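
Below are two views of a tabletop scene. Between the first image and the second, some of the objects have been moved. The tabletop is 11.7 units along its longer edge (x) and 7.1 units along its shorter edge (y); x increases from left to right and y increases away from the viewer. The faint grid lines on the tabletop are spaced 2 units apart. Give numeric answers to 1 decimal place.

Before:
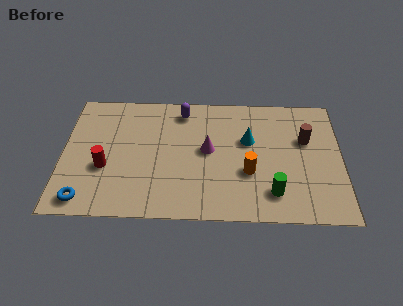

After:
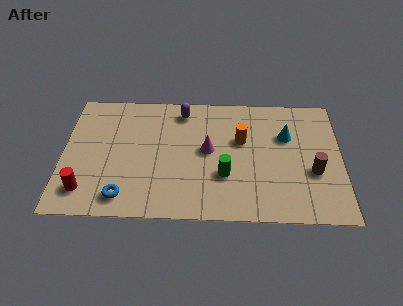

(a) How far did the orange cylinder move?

1.8

The orange cylinder moved from about (7.8, 2.6) to (7.5, 4.4), a distance of √(0.3² + 1.8²) ≈ 1.8.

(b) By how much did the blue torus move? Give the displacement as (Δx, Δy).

(1.6, 0.2)

The blue torus was at about (1.0, 0.9) and moved to about (2.6, 1.1).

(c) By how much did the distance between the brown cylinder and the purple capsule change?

+1.0

Before: roughly 5.4 units apart; after: 6.4. That's 1.0 units further apart.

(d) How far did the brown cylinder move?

1.8

The brown cylinder moved from about (10.2, 4.5) to (10.5, 2.7), a distance of √(0.3² + 1.8²) ≈ 1.8.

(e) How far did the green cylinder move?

2.2

From (8.8, 1.5) to (6.8, 2.4), the green cylinder covered √(2.0² + 0.9²) ≈ 2.2 units.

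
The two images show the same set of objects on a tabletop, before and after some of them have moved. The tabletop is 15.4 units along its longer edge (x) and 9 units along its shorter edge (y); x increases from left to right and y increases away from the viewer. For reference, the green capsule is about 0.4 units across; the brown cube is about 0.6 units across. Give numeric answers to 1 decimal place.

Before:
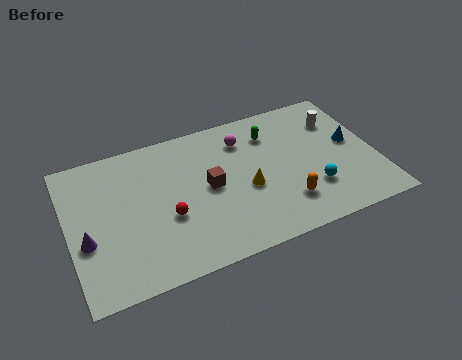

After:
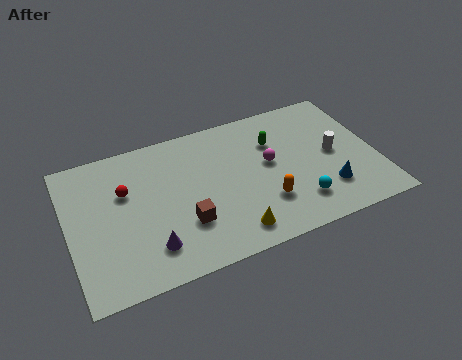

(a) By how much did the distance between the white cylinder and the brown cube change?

+0.8

The distance was about 7.1 in the first image and 7.9 in the second, so they moved 0.8 units further apart.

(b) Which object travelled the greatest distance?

the purple cone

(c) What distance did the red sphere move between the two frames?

3.0

The red sphere was near (4.8, 3.5) before and (2.9, 5.8) after, so it travelled √(1.9² + 2.3²) ≈ 3.0 units.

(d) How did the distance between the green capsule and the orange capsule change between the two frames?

-0.9

They were about 4.7 units apart before and 3.8 after — 0.9 units closer together.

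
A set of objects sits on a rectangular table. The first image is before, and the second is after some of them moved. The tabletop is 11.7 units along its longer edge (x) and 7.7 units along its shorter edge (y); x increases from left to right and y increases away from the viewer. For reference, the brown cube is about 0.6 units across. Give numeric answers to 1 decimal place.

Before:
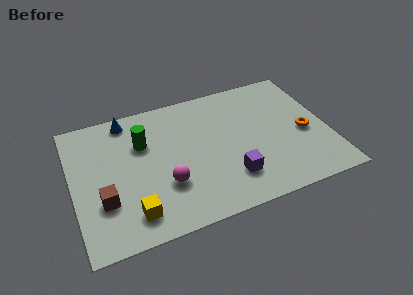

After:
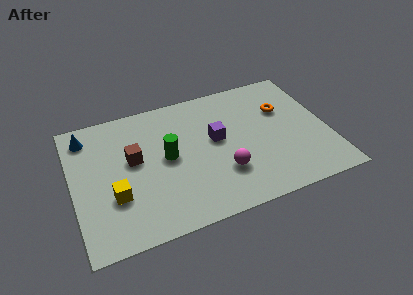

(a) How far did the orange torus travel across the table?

1.9

From (10.6, 3.4) to (9.8, 5.1), the orange torus covered √(0.8² + 1.7²) ≈ 1.9 units.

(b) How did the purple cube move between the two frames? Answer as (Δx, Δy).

(-0.4, 2.4)

The purple cube started near (7.0, 1.9) and ended near (6.6, 4.3).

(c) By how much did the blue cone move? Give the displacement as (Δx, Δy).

(-1.9, -0.4)

From the two frames, the blue cone sits at roughly (2.7, 6.8) before and (0.8, 6.4) after.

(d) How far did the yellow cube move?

1.4

The yellow cube moved from about (2.5, 1.4) to (1.8, 2.6), a distance of √(0.7² + 1.2²) ≈ 1.4.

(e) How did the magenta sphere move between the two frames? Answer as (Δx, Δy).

(2.6, -0.2)

From the two frames, the magenta sphere sits at roughly (4.1, 2.5) before and (6.7, 2.3) after.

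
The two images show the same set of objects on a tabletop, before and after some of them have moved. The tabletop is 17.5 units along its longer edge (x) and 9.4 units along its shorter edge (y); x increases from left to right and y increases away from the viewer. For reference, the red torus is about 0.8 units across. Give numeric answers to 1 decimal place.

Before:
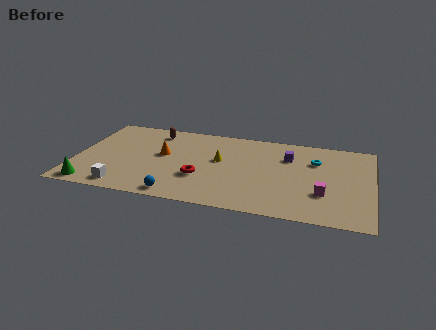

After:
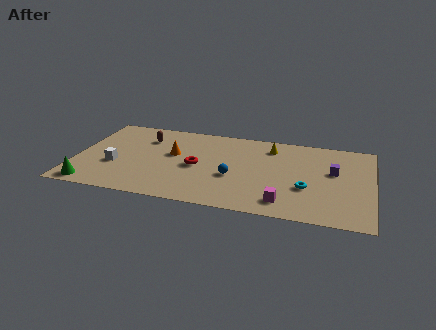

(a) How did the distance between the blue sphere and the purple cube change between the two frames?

-2.3

The distance was about 8.4 in the first image and 6.1 in the second, so they moved 2.3 units closer together.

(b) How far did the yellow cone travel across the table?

3.6

From (8.5, 5.4) to (11.4, 7.6), the yellow cone covered √(2.9² + 2.2²) ≈ 3.6 units.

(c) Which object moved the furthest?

the blue sphere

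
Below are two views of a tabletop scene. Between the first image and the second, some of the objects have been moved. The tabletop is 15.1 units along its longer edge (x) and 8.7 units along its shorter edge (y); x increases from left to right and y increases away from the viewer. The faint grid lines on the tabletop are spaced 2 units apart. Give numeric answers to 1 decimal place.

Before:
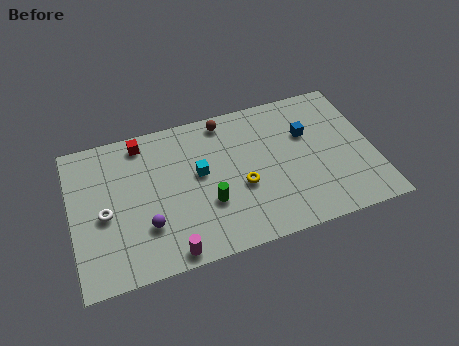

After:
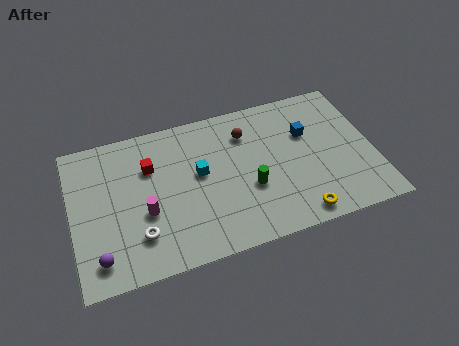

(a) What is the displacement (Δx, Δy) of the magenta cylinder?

(-1.0, 2.6)

From the two frames, the magenta cylinder sits at roughly (4.6, 0.8) before and (3.6, 3.4) after.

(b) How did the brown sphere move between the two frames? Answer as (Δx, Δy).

(1.0, -1.1)

The brown sphere started near (7.9, 7.7) and ended near (8.9, 6.6).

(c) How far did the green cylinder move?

2.1

From (6.7, 3.0) to (8.8, 3.3), the green cylinder covered √(2.1² + 0.3²) ≈ 2.1 units.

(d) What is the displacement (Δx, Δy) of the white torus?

(1.6, -1.7)

The white torus started near (1.6, 3.9) and ended near (3.2, 2.2).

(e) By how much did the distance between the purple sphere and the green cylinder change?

+4.7

Before: roughly 3.1 units apart; after: 7.8. That's 4.7 units further apart.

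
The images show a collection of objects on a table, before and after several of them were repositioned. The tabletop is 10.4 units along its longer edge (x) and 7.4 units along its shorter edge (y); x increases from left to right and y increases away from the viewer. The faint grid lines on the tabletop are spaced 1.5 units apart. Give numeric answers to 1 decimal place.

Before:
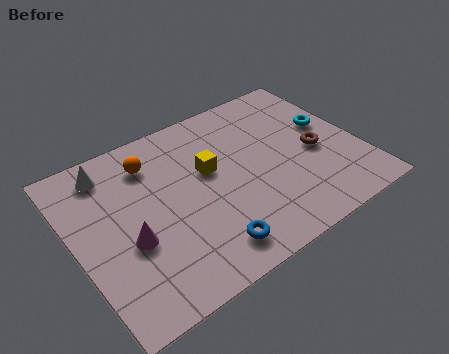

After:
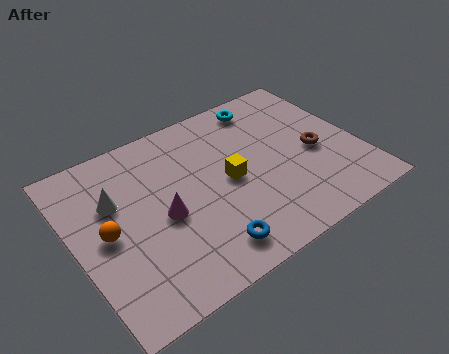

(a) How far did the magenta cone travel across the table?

1.4

The magenta cone was near (1.8, 2.9) before and (3.1, 3.3) after, so it travelled √(1.3² + 0.4²) ≈ 1.4 units.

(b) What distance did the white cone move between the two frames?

1.4

The white cone moved from about (1.6, 6.2) to (1.6, 4.8), a distance of √(0.0² + 1.4²) ≈ 1.4.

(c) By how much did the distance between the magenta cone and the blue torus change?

-0.6

Before: roughly 3.0 units apart; after: 2.4. That's 0.6 units closer together.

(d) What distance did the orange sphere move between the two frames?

3.0

The orange sphere was near (3.1, 5.8) before and (1.1, 3.6) after, so it travelled √(2.0² + 2.2²) ≈ 3.0 units.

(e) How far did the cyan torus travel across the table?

2.9

The cyan torus was near (9.5, 4.3) before and (7.5, 6.4) after, so it travelled √(2.0² + 2.1²) ≈ 2.9 units.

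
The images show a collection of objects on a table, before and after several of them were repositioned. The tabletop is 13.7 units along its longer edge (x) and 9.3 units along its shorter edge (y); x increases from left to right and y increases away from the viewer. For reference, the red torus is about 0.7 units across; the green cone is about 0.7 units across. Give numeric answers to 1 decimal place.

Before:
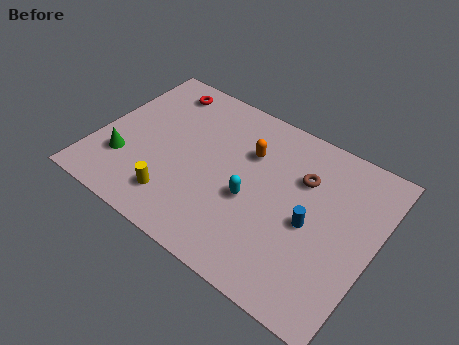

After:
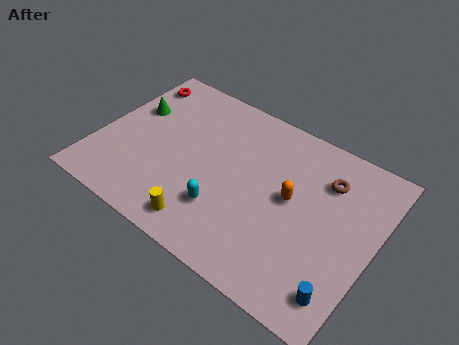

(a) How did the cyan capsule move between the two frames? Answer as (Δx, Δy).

(-1.1, -1.3)

The cyan capsule was at about (7.8, 3.9) and moved to about (6.7, 2.6).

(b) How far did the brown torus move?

1.2

The brown torus was near (9.9, 6.4) before and (11.0, 6.9) after, so it travelled √(1.1² + 0.5²) ≈ 1.2 units.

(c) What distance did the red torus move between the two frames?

1.4

The red torus moved from about (2.4, 7.9) to (1.0, 7.7), a distance of √(1.4² + 0.2²) ≈ 1.4.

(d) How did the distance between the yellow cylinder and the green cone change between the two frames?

+3.7

Before: roughly 2.9 units apart; after: 6.6. That's 3.7 units further apart.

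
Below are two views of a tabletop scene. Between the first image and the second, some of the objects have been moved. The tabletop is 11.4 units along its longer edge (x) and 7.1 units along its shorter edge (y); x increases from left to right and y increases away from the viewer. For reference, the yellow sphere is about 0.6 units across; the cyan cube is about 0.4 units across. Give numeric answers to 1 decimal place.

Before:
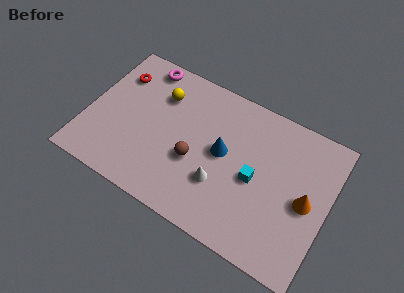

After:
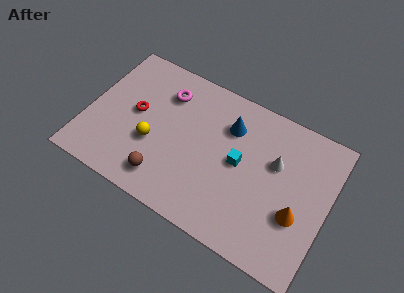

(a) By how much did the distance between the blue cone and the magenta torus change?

-1.8

The distance was about 4.9 in the first image and 3.1 in the second, so they moved 1.8 units closer together.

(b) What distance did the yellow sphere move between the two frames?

2.5

From (3.2, 5.2) to (3.2, 2.7), the yellow sphere covered √(0.0² + 2.5²) ≈ 2.5 units.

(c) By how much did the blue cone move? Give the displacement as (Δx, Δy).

(0.1, 1.4)

From the two frames, the blue cone sits at roughly (6.4, 3.8) before and (6.5, 5.2) after.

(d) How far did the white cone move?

3.2

The white cone moved from about (6.5, 2.3) to (8.8, 4.5), a distance of √(2.3² + 2.2²) ≈ 3.2.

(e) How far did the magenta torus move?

1.5

From (2.2, 6.3) to (3.4, 5.4), the magenta torus covered √(1.2² + 0.9²) ≈ 1.5 units.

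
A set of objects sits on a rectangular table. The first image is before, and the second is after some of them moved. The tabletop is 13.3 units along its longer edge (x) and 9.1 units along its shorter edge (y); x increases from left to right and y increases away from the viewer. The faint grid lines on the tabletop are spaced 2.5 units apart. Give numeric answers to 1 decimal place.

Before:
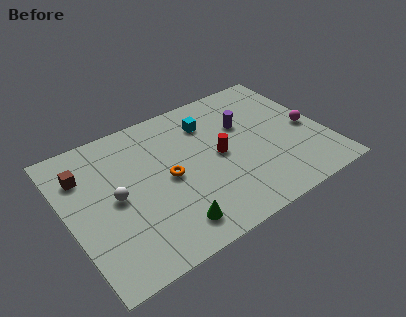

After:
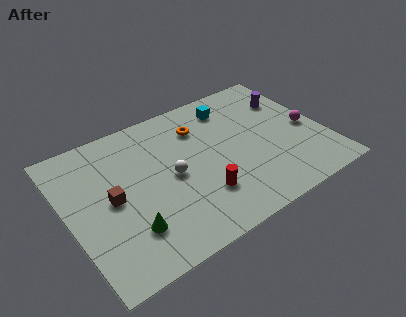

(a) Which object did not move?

the magenta sphere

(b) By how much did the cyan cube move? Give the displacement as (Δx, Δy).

(1.3, 0.5)

The cyan cube was at about (7.7, 6.9) and moved to about (9.0, 7.4).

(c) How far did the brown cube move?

2.5

From (1.1, 6.7) to (2.2, 4.5), the brown cube covered √(1.1² + 2.2²) ≈ 2.5 units.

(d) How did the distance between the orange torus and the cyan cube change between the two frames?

-1.7

The distance was about 3.6 in the first image and 1.9 in the second, so they moved 1.7 units closer together.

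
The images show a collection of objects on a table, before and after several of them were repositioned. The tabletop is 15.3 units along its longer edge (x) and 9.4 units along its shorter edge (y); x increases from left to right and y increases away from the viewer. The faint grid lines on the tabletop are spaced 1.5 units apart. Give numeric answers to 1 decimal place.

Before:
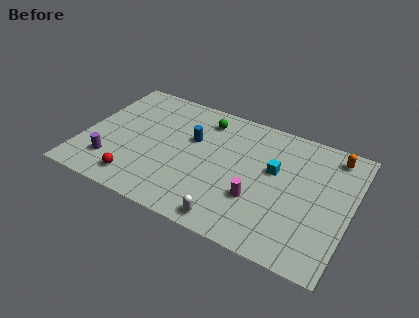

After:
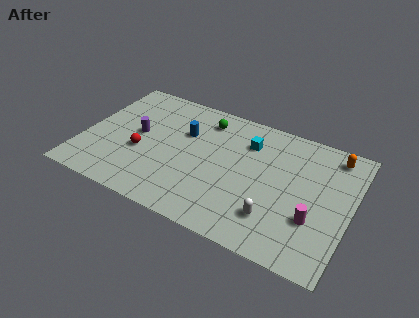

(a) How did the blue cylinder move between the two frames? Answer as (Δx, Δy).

(-0.5, 0.3)

The blue cylinder was at about (6.1, 5.9) and moved to about (5.6, 6.2).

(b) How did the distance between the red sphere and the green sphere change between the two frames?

-1.8

They were about 6.9 units apart before and 5.1 after — 1.8 units closer together.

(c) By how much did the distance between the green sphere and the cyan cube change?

-2.1

Before: roughly 4.8 units apart; after: 2.7. That's 2.1 units closer together.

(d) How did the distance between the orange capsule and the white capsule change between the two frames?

-2.3

Before: roughly 8.7 units apart; after: 6.4. That's 2.3 units closer together.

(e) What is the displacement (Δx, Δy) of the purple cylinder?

(1.1, 2.8)

The purple cylinder started near (1.9, 2.2) and ended near (3.0, 5.0).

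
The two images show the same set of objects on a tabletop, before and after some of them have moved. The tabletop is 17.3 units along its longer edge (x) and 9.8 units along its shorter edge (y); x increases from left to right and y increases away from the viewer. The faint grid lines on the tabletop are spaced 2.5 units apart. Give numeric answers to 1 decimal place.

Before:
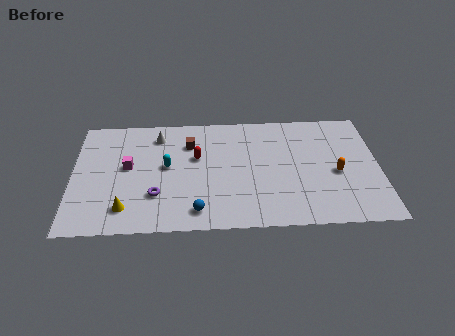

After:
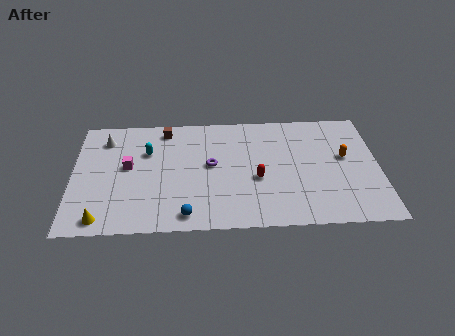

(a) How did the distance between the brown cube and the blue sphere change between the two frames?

+1.7

Before: roughly 5.7 units apart; after: 7.4. That's 1.7 units further apart.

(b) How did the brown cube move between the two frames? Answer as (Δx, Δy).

(-1.4, 1.3)

The brown cube started near (6.6, 7.2) and ended near (5.2, 8.5).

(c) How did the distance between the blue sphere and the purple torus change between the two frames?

+1.6

The distance was about 2.7 in the first image and 4.3 in the second, so they moved 1.6 units further apart.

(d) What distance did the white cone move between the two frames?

3.0

The white cone moved from about (4.8, 8.0) to (1.8, 7.8), a distance of √(3.0² + 0.2²) ≈ 3.0.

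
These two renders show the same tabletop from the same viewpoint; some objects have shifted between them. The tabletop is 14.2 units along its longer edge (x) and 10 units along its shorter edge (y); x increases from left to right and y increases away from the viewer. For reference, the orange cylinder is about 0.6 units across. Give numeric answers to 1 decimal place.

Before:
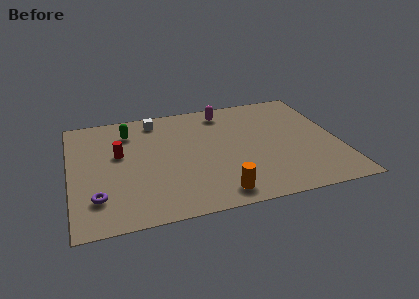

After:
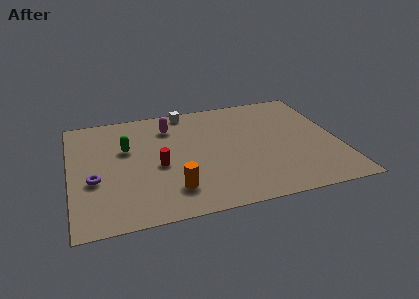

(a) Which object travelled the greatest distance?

the magenta capsule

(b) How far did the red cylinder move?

2.5

From (2.6, 5.9) to (4.6, 4.4), the red cylinder covered √(2.0² + 1.5²) ≈ 2.5 units.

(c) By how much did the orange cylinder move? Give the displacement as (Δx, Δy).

(-2.3, 0.9)

The orange cylinder started near (7.5, 1.3) and ended near (5.2, 2.2).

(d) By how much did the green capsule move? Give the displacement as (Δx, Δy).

(-0.2, -1.5)

The green capsule was at about (3.2, 7.8) and moved to about (3.0, 6.3).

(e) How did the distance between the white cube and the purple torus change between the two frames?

+0.3

The distance was about 7.1 in the first image and 7.4 in the second, so they moved 0.3 units further apart.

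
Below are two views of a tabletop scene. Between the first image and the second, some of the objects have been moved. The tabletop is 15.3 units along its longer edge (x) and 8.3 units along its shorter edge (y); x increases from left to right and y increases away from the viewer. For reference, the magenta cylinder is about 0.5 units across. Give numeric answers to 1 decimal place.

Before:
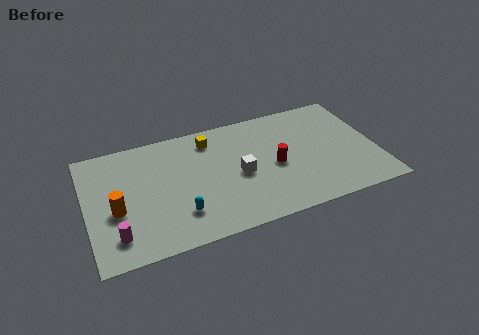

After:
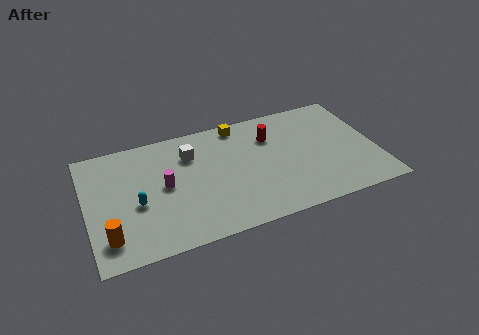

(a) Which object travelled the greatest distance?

the magenta cylinder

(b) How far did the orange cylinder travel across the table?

1.8

From (1.5, 3.4) to (1.0, 1.7), the orange cylinder covered √(0.5² + 1.7²) ≈ 1.8 units.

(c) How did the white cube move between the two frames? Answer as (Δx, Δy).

(-2.4, 2.3)

The white cube started near (8.0, 3.8) and ended near (5.6, 6.1).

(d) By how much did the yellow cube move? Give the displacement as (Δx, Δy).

(1.6, 0.6)

The yellow cube was at about (6.7, 6.8) and moved to about (8.3, 7.4).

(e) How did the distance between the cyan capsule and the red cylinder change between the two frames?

+2.2

Before: roughly 5.5 units apart; after: 7.7. That's 2.2 units further apart.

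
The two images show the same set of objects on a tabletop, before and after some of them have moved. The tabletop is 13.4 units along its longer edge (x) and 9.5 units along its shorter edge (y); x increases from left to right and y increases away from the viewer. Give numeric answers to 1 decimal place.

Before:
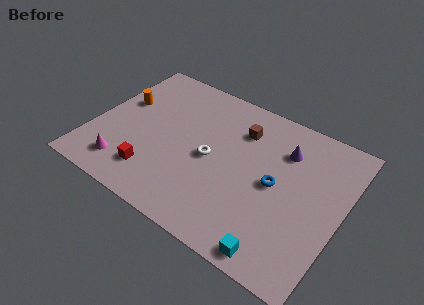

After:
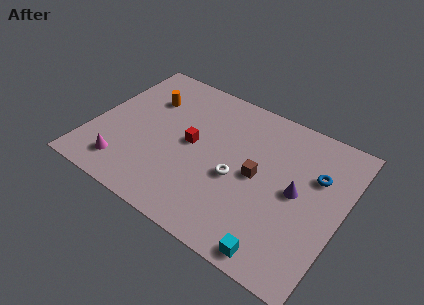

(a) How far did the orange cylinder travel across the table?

1.6

The orange cylinder was near (1.2, 5.8) before and (2.5, 6.7) after, so it travelled √(1.3² + 0.9²) ≈ 1.6 units.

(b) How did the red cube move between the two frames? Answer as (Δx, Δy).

(1.6, 2.9)

The red cube was at about (3.7, 2.0) and moved to about (5.3, 4.9).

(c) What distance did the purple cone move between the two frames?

2.4

From (10.0, 7.0) to (11.0, 4.8), the purple cone covered √(1.0² + 2.2²) ≈ 2.4 units.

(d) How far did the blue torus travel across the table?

2.5

The blue torus moved from about (9.9, 4.7) to (11.8, 6.3), a distance of √(1.9² + 1.6²) ≈ 2.5.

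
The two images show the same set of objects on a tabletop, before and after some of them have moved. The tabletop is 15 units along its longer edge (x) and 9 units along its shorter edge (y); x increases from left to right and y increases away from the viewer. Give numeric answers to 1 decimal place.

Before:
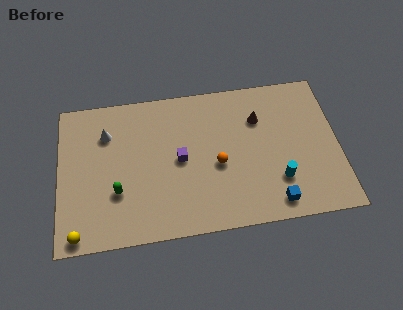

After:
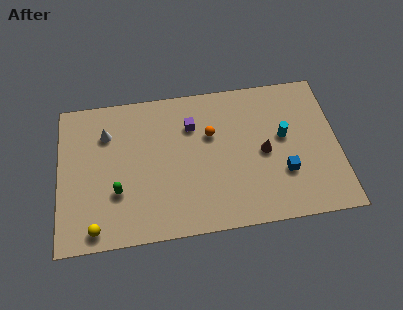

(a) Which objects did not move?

the green capsule and the white cone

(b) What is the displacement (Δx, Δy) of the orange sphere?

(-0.3, 1.9)

From the two frames, the orange sphere sits at roughly (8.5, 3.9) before and (8.2, 5.8) after.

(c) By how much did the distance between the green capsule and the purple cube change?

+1.7

Before: roughly 3.7 units apart; after: 5.4. That's 1.7 units further apart.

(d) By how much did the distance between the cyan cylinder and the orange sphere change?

+0.5

The distance was about 3.5 in the first image and 4.0 in the second, so they moved 0.5 units further apart.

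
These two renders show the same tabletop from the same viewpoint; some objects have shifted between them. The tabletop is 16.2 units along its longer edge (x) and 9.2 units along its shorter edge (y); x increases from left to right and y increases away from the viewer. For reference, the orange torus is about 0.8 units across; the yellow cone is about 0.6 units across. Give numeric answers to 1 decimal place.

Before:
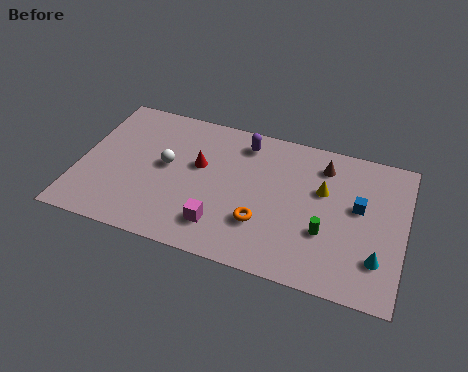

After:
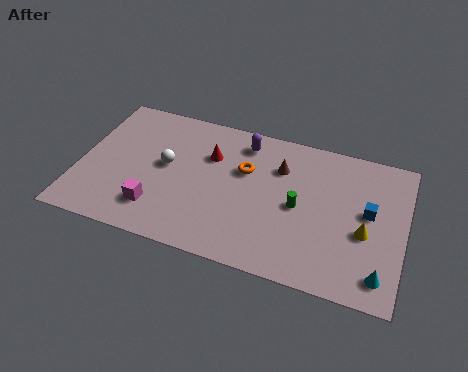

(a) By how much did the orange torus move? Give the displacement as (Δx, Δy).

(-1.1, 3.1)

From the two frames, the orange torus sits at roughly (9.3, 2.8) before and (8.2, 5.9) after.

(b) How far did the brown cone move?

2.2

The brown cone moved from about (12.0, 7.4) to (9.9, 6.6), a distance of √(2.1² + 0.8²) ≈ 2.2.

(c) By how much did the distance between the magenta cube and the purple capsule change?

+1.1

Before: roughly 5.7 units apart; after: 6.8. That's 1.1 units further apart.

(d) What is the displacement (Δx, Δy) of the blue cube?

(0.5, -0.2)

The blue cube was at about (13.9, 5.3) and moved to about (14.4, 5.1).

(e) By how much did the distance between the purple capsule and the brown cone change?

-1.8

They were about 4.0 units apart before and 2.2 after — 1.8 units closer together.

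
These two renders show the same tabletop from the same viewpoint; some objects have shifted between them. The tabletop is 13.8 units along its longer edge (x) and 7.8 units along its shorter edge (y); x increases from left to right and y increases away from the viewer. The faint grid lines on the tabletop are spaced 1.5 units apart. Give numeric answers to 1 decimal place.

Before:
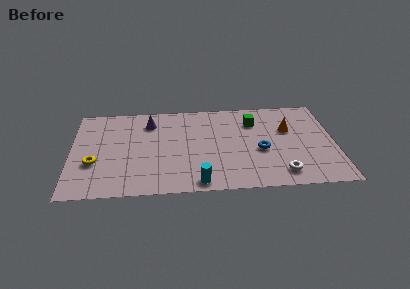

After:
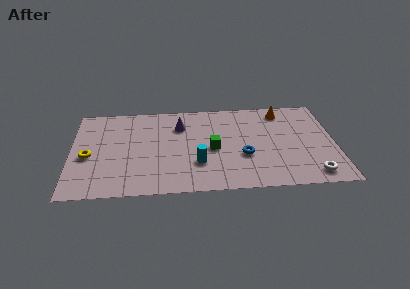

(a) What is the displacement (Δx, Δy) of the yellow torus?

(-0.3, 0.6)

The yellow torus was at about (1.2, 2.8) and moved to about (0.9, 3.4).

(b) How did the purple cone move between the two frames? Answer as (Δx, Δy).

(1.6, -0.4)

The purple cone started near (4.1, 6.1) and ended near (5.7, 5.7).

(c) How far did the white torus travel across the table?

1.6

From (10.9, 1.3) to (12.5, 1.1), the white torus covered √(1.6² + 0.2²) ≈ 1.6 units.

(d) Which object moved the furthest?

the green cube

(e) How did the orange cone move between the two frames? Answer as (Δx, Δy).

(-0.3, 1.6)

From the two frames, the orange cone sits at roughly (11.4, 5.0) before and (11.1, 6.6) after.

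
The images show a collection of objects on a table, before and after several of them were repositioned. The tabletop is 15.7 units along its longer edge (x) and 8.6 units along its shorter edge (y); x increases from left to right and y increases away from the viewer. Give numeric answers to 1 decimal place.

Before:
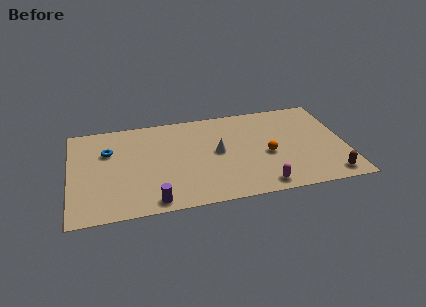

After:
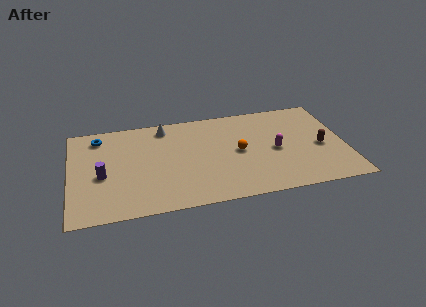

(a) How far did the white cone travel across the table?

4.1

From (8.4, 4.5) to (5.5, 7.4), the white cone covered √(2.9² + 2.9²) ≈ 4.1 units.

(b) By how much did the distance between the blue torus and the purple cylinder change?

-2.0

Before: roughly 5.5 units apart; after: 3.5. That's 2.0 units closer together.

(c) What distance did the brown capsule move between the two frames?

2.7

The brown capsule was near (14.6, 1.1) before and (14.3, 3.8) after, so it travelled √(0.3² + 2.7²) ≈ 2.7 units.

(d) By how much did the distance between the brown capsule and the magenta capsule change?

-1.3

The distance was about 3.9 in the first image and 2.6 in the second, so they moved 1.3 units closer together.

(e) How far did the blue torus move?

1.5

The blue torus was near (2.2, 5.8) before and (1.7, 7.2) after, so it travelled √(0.5² + 1.4²) ≈ 1.5 units.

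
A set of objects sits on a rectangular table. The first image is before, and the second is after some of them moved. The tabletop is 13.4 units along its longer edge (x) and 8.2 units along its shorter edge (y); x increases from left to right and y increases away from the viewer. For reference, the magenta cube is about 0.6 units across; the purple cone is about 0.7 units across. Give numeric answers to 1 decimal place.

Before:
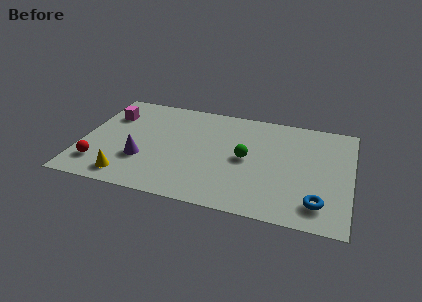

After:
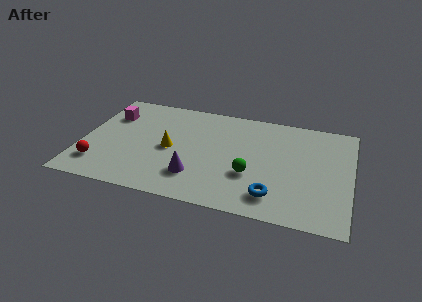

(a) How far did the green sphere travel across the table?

1.2

The green sphere moved from about (8.2, 4.1) to (8.5, 2.9), a distance of √(0.3² + 1.2²) ≈ 1.2.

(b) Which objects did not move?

the magenta cube and the red sphere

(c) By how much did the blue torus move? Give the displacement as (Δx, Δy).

(-2.2, 0.0)

From the two frames, the blue torus sits at roughly (11.9, 1.6) before and (9.7, 1.6) after.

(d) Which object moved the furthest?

the yellow cone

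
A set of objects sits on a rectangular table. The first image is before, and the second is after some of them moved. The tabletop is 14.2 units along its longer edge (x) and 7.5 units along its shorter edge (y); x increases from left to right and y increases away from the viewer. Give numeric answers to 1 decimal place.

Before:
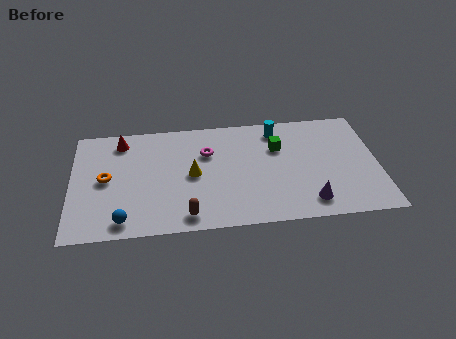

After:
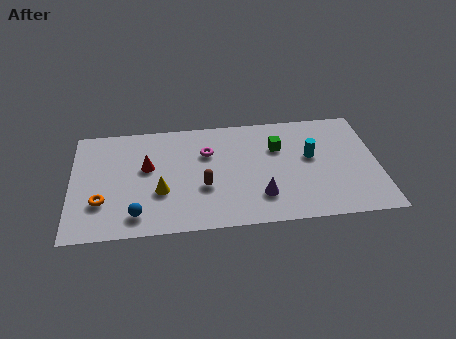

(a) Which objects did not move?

the green cube and the magenta torus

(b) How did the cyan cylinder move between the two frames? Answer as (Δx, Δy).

(1.5, -2.0)

From the two frames, the cyan cylinder sits at roughly (9.6, 6.3) before and (11.1, 4.3) after.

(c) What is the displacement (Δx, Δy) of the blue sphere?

(0.6, 0.3)

The blue sphere was at about (2.4, 1.0) and moved to about (3.0, 1.3).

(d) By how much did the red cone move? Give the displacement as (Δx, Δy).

(1.2, -1.9)

The red cone started near (2.3, 6.3) and ended near (3.5, 4.4).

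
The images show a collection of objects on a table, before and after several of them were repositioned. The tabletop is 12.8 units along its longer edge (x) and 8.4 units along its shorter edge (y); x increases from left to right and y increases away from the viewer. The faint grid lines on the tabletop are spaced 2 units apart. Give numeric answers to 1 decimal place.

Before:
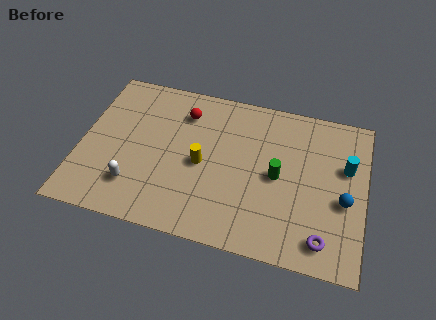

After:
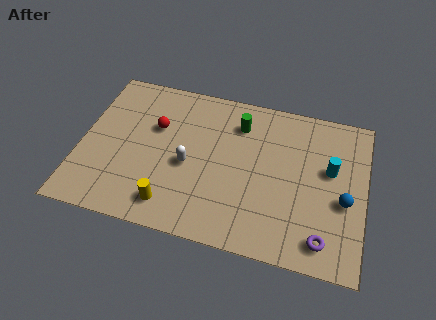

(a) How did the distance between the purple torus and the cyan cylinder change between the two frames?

-0.4

They were about 4.1 units apart before and 3.7 after — 0.4 units closer together.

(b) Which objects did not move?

the purple torus and the blue sphere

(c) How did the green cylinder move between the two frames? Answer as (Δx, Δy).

(-1.9, 2.4)

The green cylinder was at about (8.9, 4.1) and moved to about (7.0, 6.5).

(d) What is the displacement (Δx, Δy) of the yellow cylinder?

(-1.2, -2.5)

The yellow cylinder started near (5.5, 3.9) and ended near (4.3, 1.4).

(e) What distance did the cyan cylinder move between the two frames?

0.8

The cyan cylinder moved from about (11.9, 5.3) to (11.2, 5.0), a distance of √(0.7² + 0.3²) ≈ 0.8.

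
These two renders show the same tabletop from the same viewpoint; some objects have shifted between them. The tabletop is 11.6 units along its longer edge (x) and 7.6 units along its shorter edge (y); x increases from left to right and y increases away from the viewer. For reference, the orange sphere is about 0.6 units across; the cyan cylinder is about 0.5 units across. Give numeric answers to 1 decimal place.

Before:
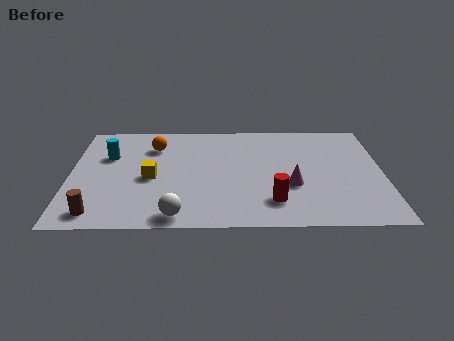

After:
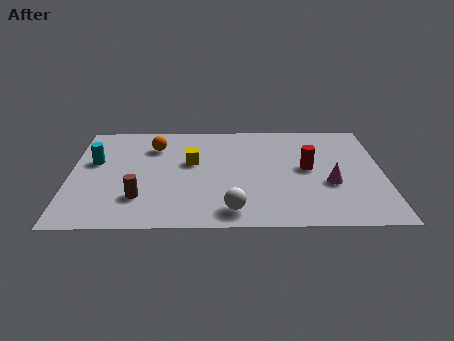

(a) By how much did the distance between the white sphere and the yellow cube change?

+0.9

The distance was about 2.8 in the first image and 3.7 in the second, so they moved 0.9 units further apart.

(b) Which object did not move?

the orange sphere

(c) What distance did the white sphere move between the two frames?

2.0

From (4.0, 0.8) to (6.0, 1.1), the white sphere covered √(2.0² + 0.3²) ≈ 2.0 units.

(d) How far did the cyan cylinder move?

0.6

The cyan cylinder moved from about (1.4, 5.0) to (0.9, 4.6), a distance of √(0.5² + 0.4²) ≈ 0.6.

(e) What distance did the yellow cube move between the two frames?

1.9

The yellow cube moved from about (3.0, 3.4) to (4.5, 4.5), a distance of √(1.5² + 1.1²) ≈ 1.9.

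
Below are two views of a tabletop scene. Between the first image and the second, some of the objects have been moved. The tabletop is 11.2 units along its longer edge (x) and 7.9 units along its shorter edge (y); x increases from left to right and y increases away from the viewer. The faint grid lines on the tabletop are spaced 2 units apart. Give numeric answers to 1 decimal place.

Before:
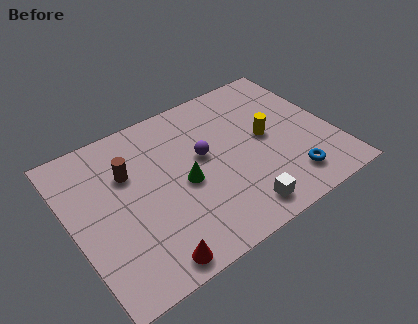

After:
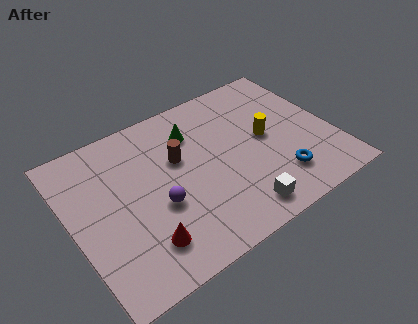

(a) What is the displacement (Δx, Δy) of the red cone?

(-0.1, 0.9)

The red cone was at about (2.7, 0.8) and moved to about (2.6, 1.7).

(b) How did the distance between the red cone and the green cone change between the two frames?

+1.7

The distance was about 3.4 in the first image and 5.1 in the second, so they moved 1.7 units further apart.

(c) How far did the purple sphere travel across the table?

2.6

The purple sphere was near (5.7, 4.5) before and (3.5, 3.1) after, so it travelled √(2.2² + 1.4²) ≈ 2.6 units.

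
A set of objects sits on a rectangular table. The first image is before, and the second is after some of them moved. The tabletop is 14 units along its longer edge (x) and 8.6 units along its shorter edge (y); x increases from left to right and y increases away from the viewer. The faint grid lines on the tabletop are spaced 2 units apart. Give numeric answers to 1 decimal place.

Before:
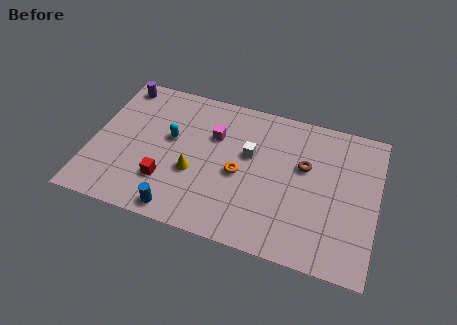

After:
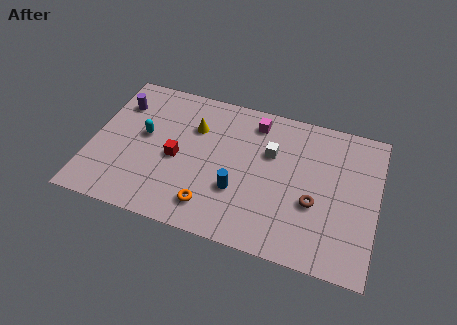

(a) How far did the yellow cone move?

2.7

The yellow cone was near (5.1, 3.3) before and (4.9, 6.0) after, so it travelled √(0.2² + 2.7²) ≈ 2.7 units.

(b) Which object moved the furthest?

the blue cylinder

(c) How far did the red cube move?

1.6

The red cube moved from about (3.8, 2.4) to (4.2, 3.9), a distance of √(0.4² + 1.5²) ≈ 1.6.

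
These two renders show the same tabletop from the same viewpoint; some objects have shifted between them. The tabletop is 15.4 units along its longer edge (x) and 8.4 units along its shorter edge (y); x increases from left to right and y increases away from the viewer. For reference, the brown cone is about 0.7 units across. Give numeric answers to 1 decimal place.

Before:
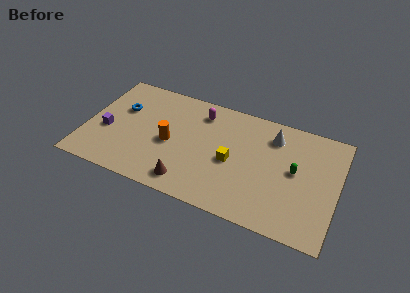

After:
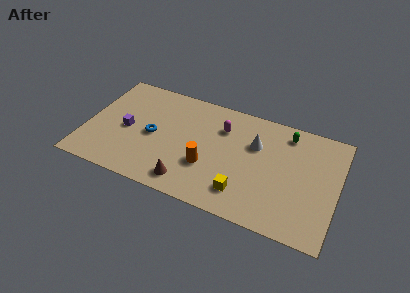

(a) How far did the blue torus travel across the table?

2.5

From (2.0, 5.4) to (4.1, 4.0), the blue torus covered √(2.1² + 1.4²) ≈ 2.5 units.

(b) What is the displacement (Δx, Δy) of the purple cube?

(1.2, 0.5)

From the two frames, the purple cube sits at roughly (1.3, 3.4) before and (2.5, 3.9) after.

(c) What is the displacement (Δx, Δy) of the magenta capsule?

(1.4, -0.7)

The magenta capsule started near (6.8, 6.8) and ended near (8.2, 6.1).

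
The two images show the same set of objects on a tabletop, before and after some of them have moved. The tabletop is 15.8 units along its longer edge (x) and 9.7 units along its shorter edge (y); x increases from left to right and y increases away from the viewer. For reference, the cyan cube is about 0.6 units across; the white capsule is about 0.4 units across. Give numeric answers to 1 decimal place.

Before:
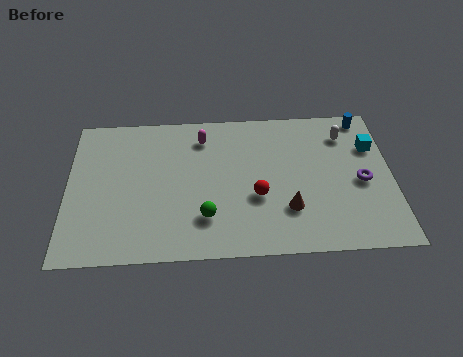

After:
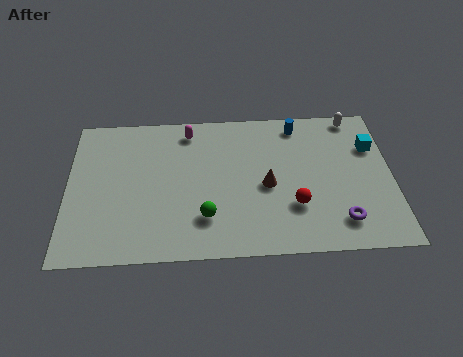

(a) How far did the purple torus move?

2.7

From (14.3, 4.4) to (13.2, 1.9), the purple torus covered √(1.1² + 2.5²) ≈ 2.7 units.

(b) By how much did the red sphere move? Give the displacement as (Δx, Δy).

(1.8, -0.7)

From the two frames, the red sphere sits at roughly (9.2, 3.7) before and (11.0, 3.0) after.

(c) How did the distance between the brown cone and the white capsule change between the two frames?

+0.6

They were about 5.6 units apart before and 6.2 after — 0.6 units further apart.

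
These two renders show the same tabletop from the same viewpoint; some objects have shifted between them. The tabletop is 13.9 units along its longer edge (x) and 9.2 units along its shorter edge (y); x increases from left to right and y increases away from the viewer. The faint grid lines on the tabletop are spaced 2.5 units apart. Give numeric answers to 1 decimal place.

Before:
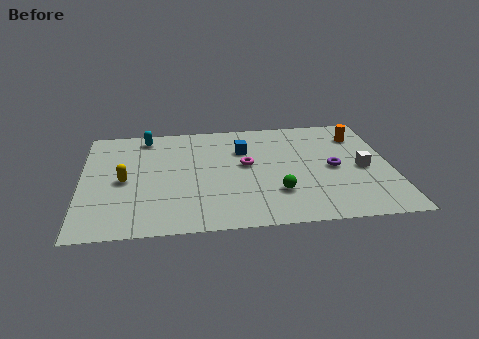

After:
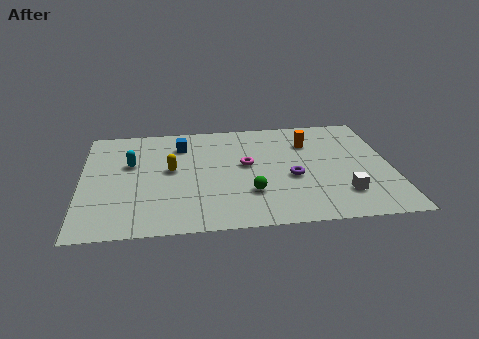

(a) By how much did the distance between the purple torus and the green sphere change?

-1.0

Before: roughly 3.2 units apart; after: 2.2. That's 1.0 units closer together.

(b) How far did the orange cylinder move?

2.3

From (12.6, 7.1) to (10.3, 6.7), the orange cylinder covered √(2.3² + 0.4²) ≈ 2.3 units.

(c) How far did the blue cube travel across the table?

2.9

The blue cube was near (7.3, 6.4) before and (4.5, 7.1) after, so it travelled √(2.8² + 0.7²) ≈ 2.9 units.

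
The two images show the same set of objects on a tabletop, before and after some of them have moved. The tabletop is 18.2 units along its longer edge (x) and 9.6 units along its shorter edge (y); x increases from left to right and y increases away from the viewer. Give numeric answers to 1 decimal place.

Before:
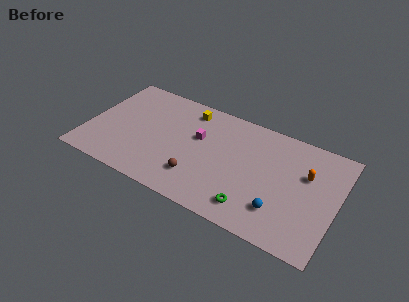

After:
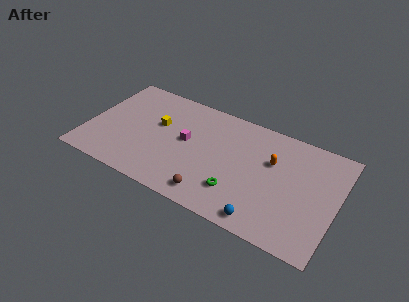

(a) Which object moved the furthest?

the yellow cube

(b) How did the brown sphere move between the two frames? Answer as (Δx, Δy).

(1.2, -1.0)

From the two frames, the brown sphere sits at roughly (8.4, 2.4) before and (9.6, 1.4) after.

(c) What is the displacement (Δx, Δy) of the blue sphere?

(-1.0, -1.3)

From the two frames, the blue sphere sits at roughly (14.4, 2.4) before and (13.4, 1.1) after.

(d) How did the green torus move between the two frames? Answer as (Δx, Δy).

(-1.2, 0.8)

From the two frames, the green torus sits at roughly (12.5, 1.7) before and (11.3, 2.5) after.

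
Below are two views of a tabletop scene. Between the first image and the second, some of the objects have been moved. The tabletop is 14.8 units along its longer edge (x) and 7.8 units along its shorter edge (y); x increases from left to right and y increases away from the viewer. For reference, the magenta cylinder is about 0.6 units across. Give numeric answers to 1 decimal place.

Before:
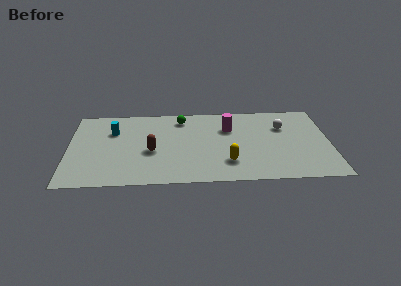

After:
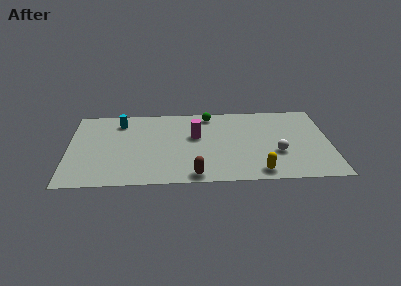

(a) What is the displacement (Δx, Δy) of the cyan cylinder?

(0.4, 0.9)

The cyan cylinder started near (2.5, 5.4) and ended near (2.9, 6.3).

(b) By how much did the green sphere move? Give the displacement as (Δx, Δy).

(1.6, 0.3)

From the two frames, the green sphere sits at roughly (6.4, 6.5) before and (8.0, 6.8) after.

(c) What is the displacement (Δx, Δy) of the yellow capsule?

(1.7, -1.0)

The yellow capsule was at about (9.0, 2.0) and moved to about (10.7, 1.0).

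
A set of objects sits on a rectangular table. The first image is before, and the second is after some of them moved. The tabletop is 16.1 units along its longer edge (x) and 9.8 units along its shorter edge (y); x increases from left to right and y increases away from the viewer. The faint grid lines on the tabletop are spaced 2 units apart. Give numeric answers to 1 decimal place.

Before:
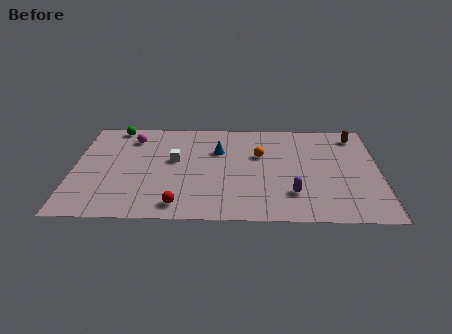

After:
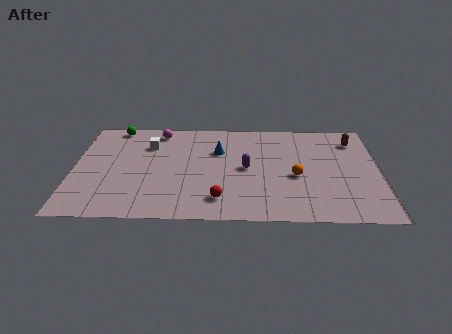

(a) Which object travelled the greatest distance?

the purple capsule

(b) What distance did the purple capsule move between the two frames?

3.4

The purple capsule was near (11.5, 2.5) before and (9.1, 4.9) after, so it travelled √(2.4² + 2.4²) ≈ 3.4 units.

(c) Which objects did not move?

the green sphere and the blue cone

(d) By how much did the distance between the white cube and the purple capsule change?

-1.3

Before: roughly 6.9 units apart; after: 5.6. That's 1.3 units closer together.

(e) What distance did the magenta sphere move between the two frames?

1.6

The magenta sphere moved from about (3.0, 7.8) to (4.4, 8.5), a distance of √(1.4² + 0.7²) ≈ 1.6.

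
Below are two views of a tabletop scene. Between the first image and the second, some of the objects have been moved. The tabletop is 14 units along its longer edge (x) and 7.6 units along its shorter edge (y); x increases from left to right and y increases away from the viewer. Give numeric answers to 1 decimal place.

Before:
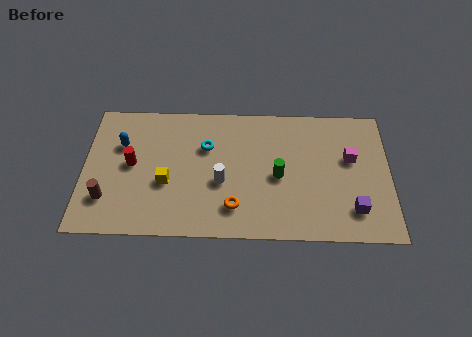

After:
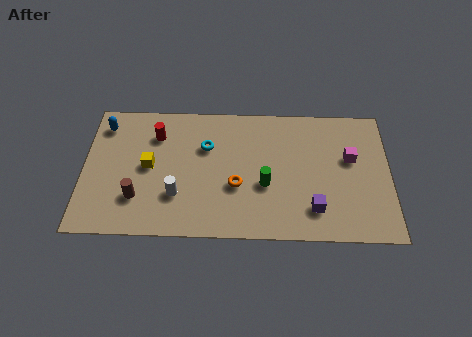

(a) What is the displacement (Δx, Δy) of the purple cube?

(-1.8, 0.0)

The purple cube was at about (12.3, 1.7) and moved to about (10.5, 1.7).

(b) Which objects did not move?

the magenta cube and the cyan torus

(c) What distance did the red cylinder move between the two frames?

2.0

From (2.2, 4.0) to (3.3, 5.7), the red cylinder covered √(1.1² + 1.7²) ≈ 2.0 units.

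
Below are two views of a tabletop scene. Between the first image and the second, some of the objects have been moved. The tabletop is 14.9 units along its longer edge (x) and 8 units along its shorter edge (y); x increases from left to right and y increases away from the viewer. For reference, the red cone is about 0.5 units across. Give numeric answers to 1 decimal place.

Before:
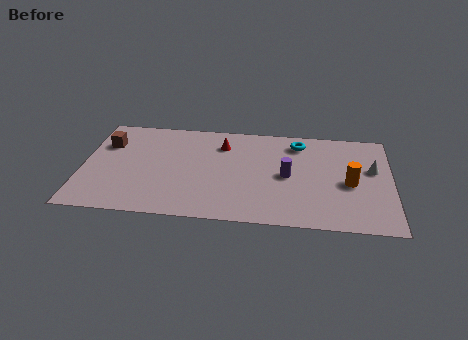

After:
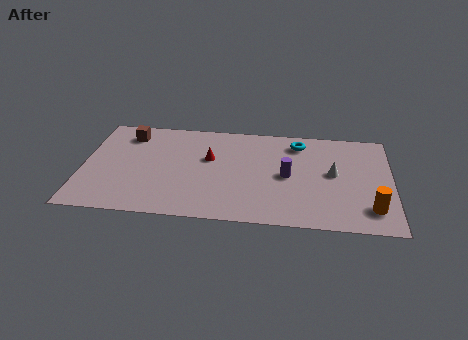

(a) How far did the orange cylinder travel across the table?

2.1

The orange cylinder moved from about (12.9, 3.6) to (13.9, 1.7), a distance of √(1.0² + 1.9²) ≈ 2.1.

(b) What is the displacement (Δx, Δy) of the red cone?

(-0.6, -1.2)

From the two frames, the red cone sits at roughly (6.7, 6.1) before and (6.1, 4.9) after.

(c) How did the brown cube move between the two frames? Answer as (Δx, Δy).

(1.0, 0.9)

From the two frames, the brown cube sits at roughly (1.1, 5.6) before and (2.1, 6.5) after.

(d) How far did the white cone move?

2.0

From (14.0, 4.8) to (12.1, 4.3), the white cone covered √(1.9² + 0.5²) ≈ 2.0 units.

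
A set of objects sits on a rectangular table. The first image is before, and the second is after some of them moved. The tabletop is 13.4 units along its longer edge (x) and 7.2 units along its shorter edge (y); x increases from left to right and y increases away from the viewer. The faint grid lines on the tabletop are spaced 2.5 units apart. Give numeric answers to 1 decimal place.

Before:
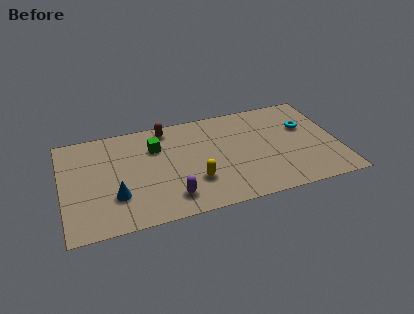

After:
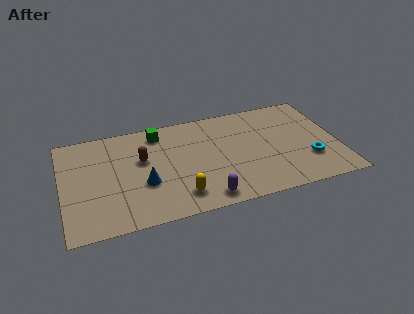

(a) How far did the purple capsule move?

1.7

The purple capsule moved from about (5.1, 1.4) to (6.7, 0.9), a distance of √(1.6² + 0.5²) ≈ 1.7.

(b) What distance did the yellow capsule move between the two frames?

1.1

From (6.3, 2.2) to (5.5, 1.4), the yellow capsule covered √(0.8² + 0.8²) ≈ 1.1 units.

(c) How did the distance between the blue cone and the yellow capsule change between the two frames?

-1.7

They were about 3.8 units apart before and 2.1 after — 1.7 units closer together.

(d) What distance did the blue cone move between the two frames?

1.5

The blue cone moved from about (2.5, 2.2) to (3.9, 2.7), a distance of √(1.4² + 0.5²) ≈ 1.5.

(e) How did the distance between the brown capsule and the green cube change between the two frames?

+0.6

Before: roughly 1.3 units apart; after: 1.9. That's 0.6 units further apart.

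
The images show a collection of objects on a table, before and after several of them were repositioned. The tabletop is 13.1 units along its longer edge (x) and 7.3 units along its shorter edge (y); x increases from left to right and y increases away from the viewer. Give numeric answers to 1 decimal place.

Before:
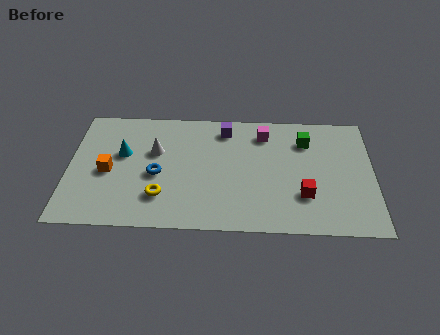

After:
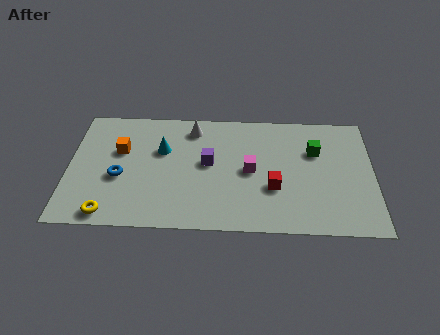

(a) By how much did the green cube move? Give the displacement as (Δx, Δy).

(0.4, -0.6)

From the two frames, the green cube sits at roughly (10.2, 5.5) before and (10.6, 4.9) after.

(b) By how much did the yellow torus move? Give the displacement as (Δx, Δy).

(-2.2, -1.1)

From the two frames, the yellow torus sits at roughly (4.0, 1.9) before and (1.8, 0.8) after.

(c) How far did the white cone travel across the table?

2.2

The white cone was near (3.7, 4.6) before and (5.3, 6.1) after, so it travelled √(1.6² + 1.5²) ≈ 2.2 units.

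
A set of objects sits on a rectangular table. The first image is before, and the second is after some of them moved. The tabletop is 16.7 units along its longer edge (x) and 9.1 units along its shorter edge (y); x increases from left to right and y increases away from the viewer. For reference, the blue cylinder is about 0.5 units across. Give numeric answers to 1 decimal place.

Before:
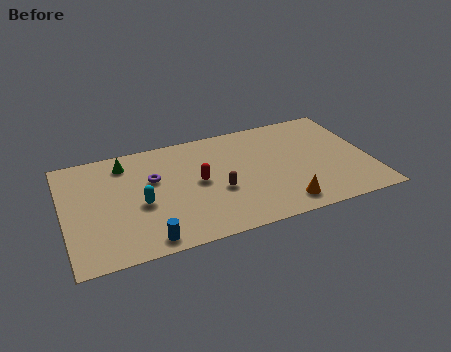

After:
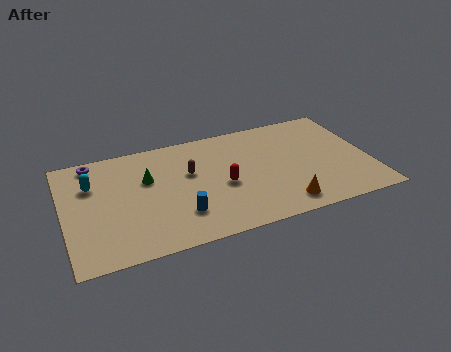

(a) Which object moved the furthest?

the purple torus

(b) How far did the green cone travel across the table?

2.0

The green cone moved from about (3.5, 7.5) to (4.6, 5.8), a distance of √(1.1² + 1.7²) ≈ 2.0.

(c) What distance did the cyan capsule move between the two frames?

3.5

From (4.1, 3.9) to (1.6, 6.3), the cyan capsule covered √(2.5² + 2.4²) ≈ 3.5 units.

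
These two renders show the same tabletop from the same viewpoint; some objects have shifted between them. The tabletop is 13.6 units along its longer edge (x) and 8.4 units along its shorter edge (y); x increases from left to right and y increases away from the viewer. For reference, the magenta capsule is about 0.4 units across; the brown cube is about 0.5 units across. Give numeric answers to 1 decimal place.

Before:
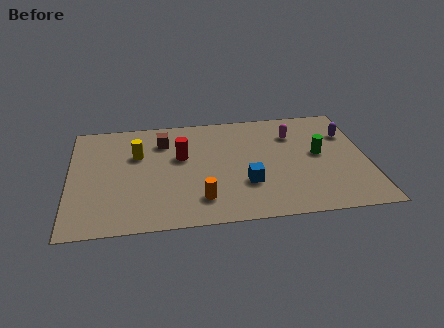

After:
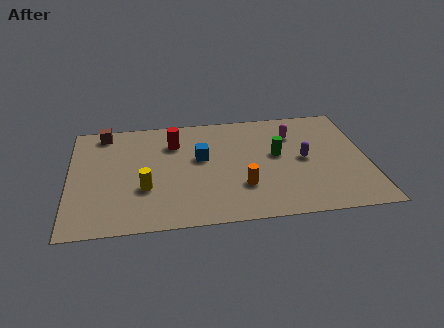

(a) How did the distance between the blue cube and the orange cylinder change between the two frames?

+0.7

They were about 2.3 units apart before and 3.0 after — 0.7 units further apart.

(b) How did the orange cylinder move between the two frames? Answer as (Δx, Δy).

(1.9, 0.7)

The orange cylinder started near (5.9, 1.8) and ended near (7.8, 2.5).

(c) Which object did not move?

the magenta capsule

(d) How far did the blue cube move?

3.0

From (8.0, 2.7) to (6.0, 4.9), the blue cube covered √(2.0² + 2.2²) ≈ 3.0 units.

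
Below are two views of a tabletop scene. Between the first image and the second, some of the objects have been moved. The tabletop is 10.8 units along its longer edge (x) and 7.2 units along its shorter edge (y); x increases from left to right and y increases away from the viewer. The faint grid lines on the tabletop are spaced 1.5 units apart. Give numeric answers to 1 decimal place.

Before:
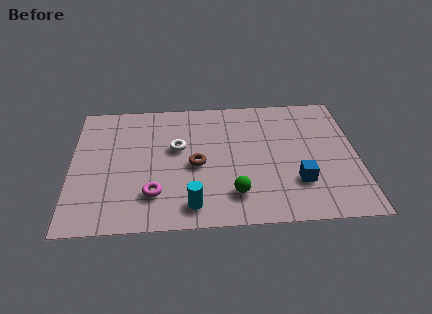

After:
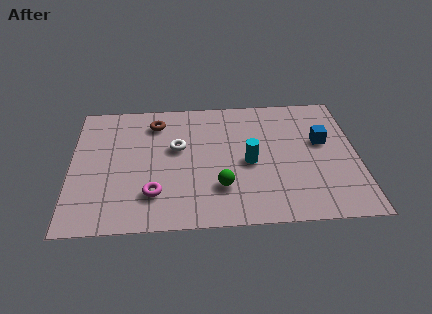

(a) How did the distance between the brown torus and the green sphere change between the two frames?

+2.3

Before: roughly 2.2 units apart; after: 4.5. That's 2.3 units further apart.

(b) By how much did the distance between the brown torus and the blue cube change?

+2.5

The distance was about 4.0 in the first image and 6.5 in the second, so they moved 2.5 units further apart.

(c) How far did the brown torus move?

2.9

The brown torus was near (4.7, 3.3) before and (3.2, 5.8) after, so it travelled √(1.5² + 2.5²) ≈ 2.9 units.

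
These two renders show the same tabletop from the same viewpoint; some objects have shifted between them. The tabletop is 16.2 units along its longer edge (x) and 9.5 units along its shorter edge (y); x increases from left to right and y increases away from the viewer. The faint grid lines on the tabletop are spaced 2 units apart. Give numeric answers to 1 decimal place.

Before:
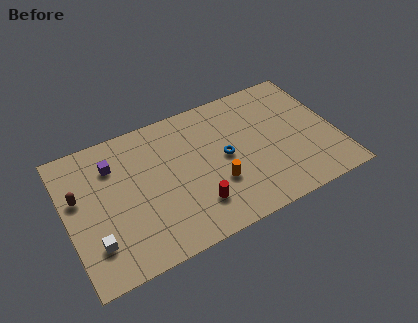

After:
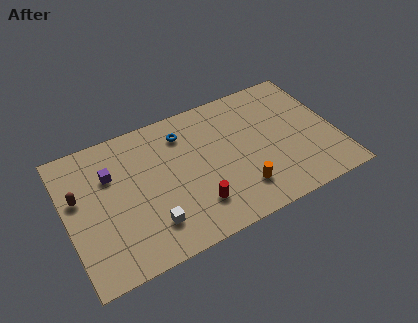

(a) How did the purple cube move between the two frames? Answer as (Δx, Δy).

(-0.2, -0.6)

The purple cube was at about (3.0, 7.1) and moved to about (2.8, 6.5).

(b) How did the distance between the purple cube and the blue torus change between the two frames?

-2.3

The distance was about 6.9 in the first image and 4.6 in the second, so they moved 2.3 units closer together.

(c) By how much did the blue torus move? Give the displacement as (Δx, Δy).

(-2.2, 2.7)

From the two frames, the blue torus sits at roughly (9.5, 4.8) before and (7.3, 7.5) after.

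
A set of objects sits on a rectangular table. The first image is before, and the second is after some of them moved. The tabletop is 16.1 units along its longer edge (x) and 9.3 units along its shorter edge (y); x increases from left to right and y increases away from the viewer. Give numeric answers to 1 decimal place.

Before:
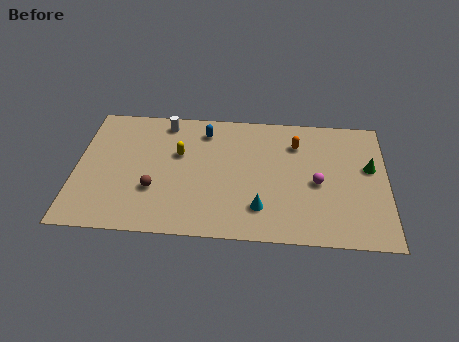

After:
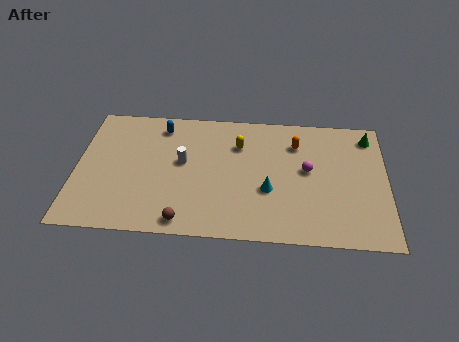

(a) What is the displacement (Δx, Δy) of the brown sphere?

(1.6, -2.1)

The brown sphere was at about (4.1, 3.1) and moved to about (5.7, 1.0).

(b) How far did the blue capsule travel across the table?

2.3

The blue capsule was near (6.6, 7.6) before and (4.3, 7.8) after, so it travelled √(2.3² + 0.2²) ≈ 2.3 units.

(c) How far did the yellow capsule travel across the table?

3.2

The yellow capsule moved from about (5.3, 5.8) to (8.4, 6.7), a distance of √(3.1² + 0.9²) ≈ 3.2.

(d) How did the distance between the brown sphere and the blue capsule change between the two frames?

+1.8

They were about 5.1 units apart before and 6.9 after — 1.8 units further apart.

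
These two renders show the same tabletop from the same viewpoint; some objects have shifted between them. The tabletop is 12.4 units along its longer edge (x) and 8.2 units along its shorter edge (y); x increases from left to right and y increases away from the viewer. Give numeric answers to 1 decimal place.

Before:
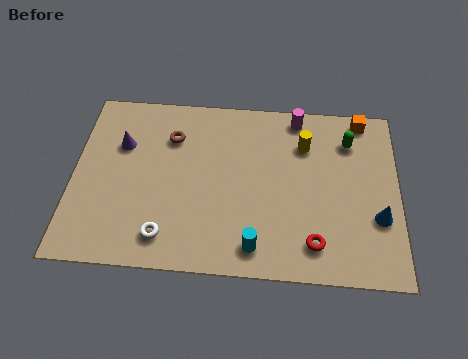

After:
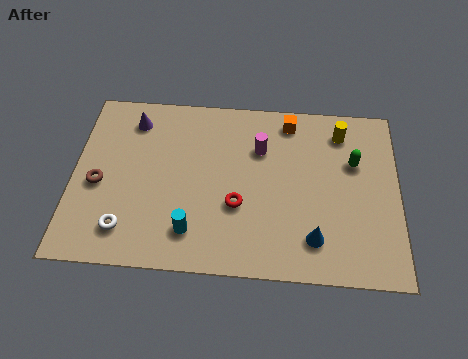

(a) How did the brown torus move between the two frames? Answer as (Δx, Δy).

(-2.7, -2.4)

The brown torus started near (3.7, 6.0) and ended near (1.0, 3.6).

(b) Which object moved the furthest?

the brown torus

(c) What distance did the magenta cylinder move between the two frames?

2.1

From (8.5, 7.3) to (7.1, 5.7), the magenta cylinder covered √(1.4² + 1.6²) ≈ 2.1 units.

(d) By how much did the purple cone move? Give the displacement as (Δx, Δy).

(0.4, 1.2)

The purple cone started near (1.8, 5.5) and ended near (2.2, 6.7).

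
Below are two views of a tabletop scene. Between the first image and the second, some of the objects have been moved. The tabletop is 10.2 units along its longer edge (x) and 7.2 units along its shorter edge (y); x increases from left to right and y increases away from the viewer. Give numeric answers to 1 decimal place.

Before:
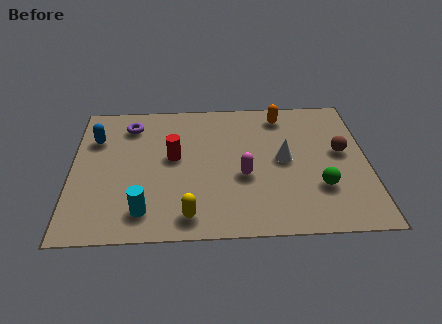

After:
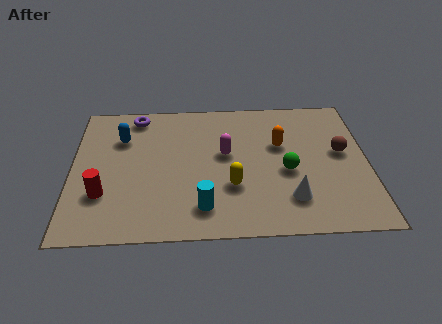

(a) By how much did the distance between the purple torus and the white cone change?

+1.3

They were about 5.7 units apart before and 7.0 after — 1.3 units further apart.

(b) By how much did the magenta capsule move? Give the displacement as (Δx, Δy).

(-0.6, 1.2)

From the two frames, the magenta capsule sits at roughly (5.9, 2.9) before and (5.3, 4.1) after.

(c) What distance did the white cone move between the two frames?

2.0

The white cone was near (7.3, 3.7) before and (7.5, 1.7) after, so it travelled √(0.2² + 2.0²) ≈ 2.0 units.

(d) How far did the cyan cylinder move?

2.0

The cyan cylinder moved from about (2.5, 1.3) to (4.5, 1.4), a distance of √(2.0² + 0.1²) ≈ 2.0.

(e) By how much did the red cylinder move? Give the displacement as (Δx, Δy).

(-2.4, -1.8)

The red cylinder was at about (3.5, 4.0) and moved to about (1.1, 2.2).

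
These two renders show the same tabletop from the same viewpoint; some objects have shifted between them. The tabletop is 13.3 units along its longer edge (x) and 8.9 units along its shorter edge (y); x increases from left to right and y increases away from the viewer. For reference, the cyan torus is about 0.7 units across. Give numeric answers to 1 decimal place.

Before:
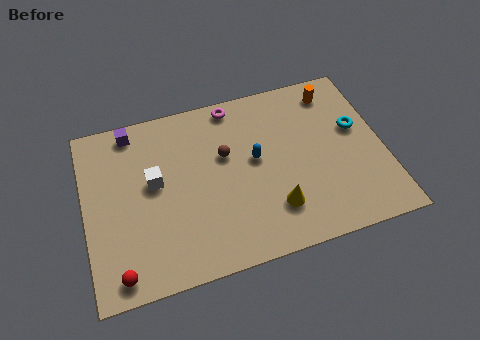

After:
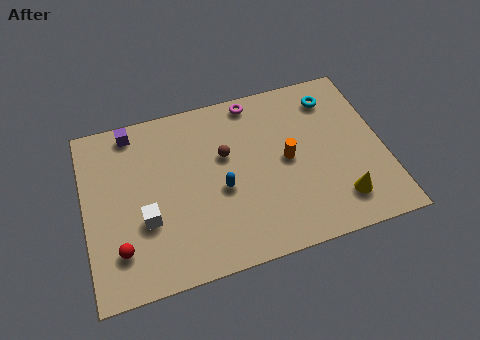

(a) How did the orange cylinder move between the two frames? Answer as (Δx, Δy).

(-2.4, -3.0)

The orange cylinder was at about (11.4, 7.5) and moved to about (9.0, 4.5).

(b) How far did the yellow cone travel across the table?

2.9

The yellow cone was near (8.2, 2.2) before and (11.1, 1.8) after, so it travelled √(2.9² + 0.4²) ≈ 2.9 units.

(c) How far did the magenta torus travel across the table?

0.9

From (6.9, 8.0) to (7.8, 8.0), the magenta torus covered √(0.9² + 0.0²) ≈ 0.9 units.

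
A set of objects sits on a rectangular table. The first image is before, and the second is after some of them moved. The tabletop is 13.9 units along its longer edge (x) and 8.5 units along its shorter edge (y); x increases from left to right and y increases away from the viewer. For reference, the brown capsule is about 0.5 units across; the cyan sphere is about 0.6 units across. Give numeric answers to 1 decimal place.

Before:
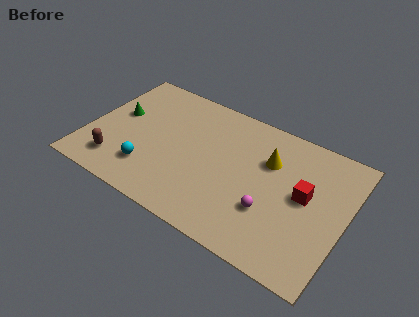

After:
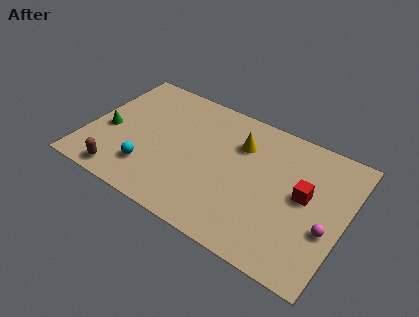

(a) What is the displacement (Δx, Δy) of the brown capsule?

(0.4, -0.7)

The brown capsule was at about (1.9, 1.7) and moved to about (2.3, 1.0).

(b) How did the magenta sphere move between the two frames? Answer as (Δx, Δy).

(3.0, 0.4)

The magenta sphere started near (10.1, 2.8) and ended near (13.1, 3.2).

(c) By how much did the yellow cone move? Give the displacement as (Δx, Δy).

(-1.6, 0.3)

The yellow cone started near (9.6, 5.8) and ended near (8.0, 6.1).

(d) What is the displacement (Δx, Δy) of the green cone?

(-0.3, -1.3)

From the two frames, the green cone sits at roughly (1.4, 4.9) before and (1.1, 3.6) after.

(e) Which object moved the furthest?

the magenta sphere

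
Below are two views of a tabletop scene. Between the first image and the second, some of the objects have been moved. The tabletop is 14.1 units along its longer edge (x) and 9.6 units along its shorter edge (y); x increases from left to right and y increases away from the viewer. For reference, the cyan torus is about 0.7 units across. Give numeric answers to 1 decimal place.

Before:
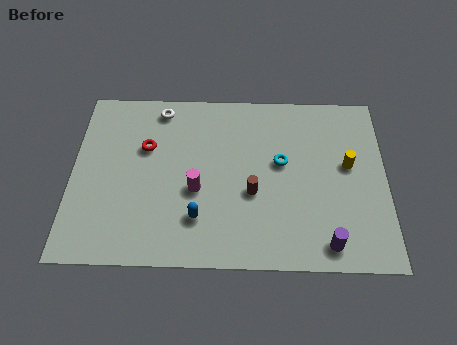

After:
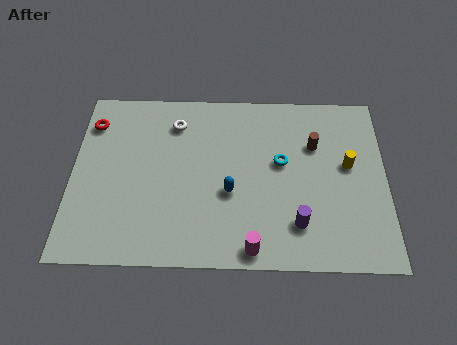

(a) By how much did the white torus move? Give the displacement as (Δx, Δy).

(0.7, -0.8)

The white torus started near (3.9, 8.4) and ended near (4.6, 7.6).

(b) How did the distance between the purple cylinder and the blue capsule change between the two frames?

-2.4

Before: roughly 5.8 units apart; after: 3.4. That's 2.4 units closer together.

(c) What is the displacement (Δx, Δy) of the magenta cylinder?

(2.5, -3.0)

The magenta cylinder was at about (5.6, 3.9) and moved to about (8.1, 0.9).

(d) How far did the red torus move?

2.8

The red torus was near (3.3, 6.2) before and (0.8, 7.5) after, so it travelled √(2.5² + 1.3²) ≈ 2.8 units.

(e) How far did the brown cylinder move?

3.9

From (8.1, 3.8) to (10.9, 6.5), the brown cylinder covered √(2.8² + 2.7²) ≈ 3.9 units.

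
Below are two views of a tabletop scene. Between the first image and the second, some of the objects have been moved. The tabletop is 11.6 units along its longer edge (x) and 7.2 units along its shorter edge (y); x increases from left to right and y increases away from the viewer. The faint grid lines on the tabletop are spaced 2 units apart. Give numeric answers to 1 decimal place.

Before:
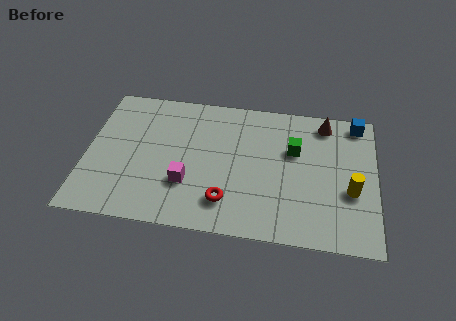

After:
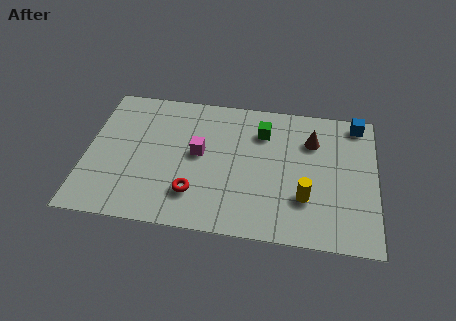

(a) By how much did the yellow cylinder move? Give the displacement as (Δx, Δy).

(-1.8, -0.6)

The yellow cylinder started near (10.6, 2.8) and ended near (8.8, 2.2).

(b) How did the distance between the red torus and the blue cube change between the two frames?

+0.9

They were about 7.0 units apart before and 7.9 after — 0.9 units further apart.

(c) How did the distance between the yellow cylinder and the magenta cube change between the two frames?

-1.9

The distance was about 6.5 in the first image and 4.6 in the second, so they moved 1.9 units closer together.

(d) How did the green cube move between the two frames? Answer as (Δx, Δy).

(-1.3, 0.8)

The green cube was at about (8.3, 4.6) and moved to about (7.0, 5.4).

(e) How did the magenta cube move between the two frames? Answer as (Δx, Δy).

(0.4, 1.6)

The magenta cube started near (4.1, 2.3) and ended near (4.5, 3.9).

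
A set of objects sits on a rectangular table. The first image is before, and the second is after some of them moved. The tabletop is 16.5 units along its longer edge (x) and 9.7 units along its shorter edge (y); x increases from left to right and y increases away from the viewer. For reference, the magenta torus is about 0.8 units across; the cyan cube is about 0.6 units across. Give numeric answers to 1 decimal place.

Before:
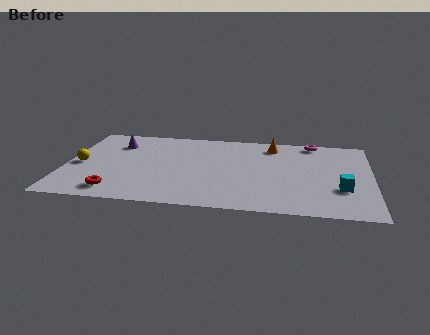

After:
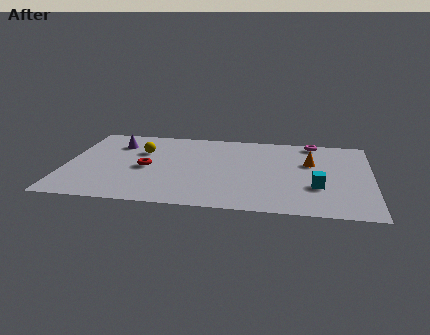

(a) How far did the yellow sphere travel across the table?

3.8

The yellow sphere was near (0.8, 4.5) before and (4.0, 6.5) after, so it travelled √(3.2² + 2.0²) ≈ 3.8 units.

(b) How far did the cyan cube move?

1.3

The cyan cube was near (14.9, 3.2) before and (13.6, 3.3) after, so it travelled √(1.3² + 0.1²) ≈ 1.3 units.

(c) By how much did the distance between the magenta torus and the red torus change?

-2.8

The distance was about 12.7 in the first image and 9.9 in the second, so they moved 2.8 units closer together.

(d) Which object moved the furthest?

the yellow sphere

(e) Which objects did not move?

the purple cone and the magenta torus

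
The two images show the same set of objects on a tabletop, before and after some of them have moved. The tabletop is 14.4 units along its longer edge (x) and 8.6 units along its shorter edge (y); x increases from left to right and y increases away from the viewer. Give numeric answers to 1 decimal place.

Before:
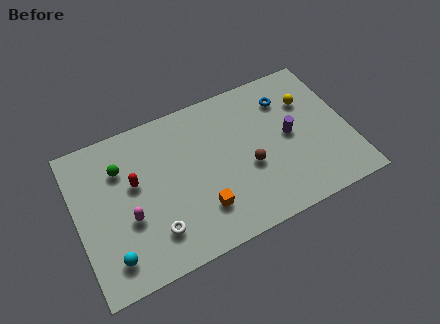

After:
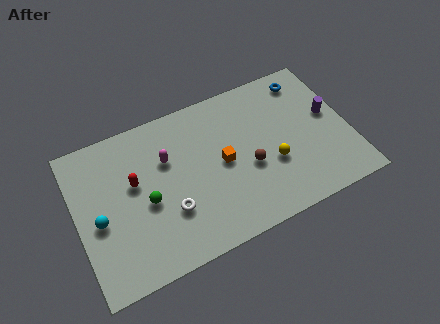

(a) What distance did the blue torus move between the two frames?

1.4

From (11.4, 6.6) to (12.6, 7.3), the blue torus covered √(1.2² + 0.7²) ≈ 1.4 units.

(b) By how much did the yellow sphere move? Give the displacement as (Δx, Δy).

(-2.3, -2.8)

The yellow sphere started near (12.5, 6.0) and ended near (10.2, 3.2).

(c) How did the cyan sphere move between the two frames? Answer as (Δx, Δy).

(-0.4, 2.2)

The cyan sphere was at about (1.5, 1.6) and moved to about (1.1, 3.8).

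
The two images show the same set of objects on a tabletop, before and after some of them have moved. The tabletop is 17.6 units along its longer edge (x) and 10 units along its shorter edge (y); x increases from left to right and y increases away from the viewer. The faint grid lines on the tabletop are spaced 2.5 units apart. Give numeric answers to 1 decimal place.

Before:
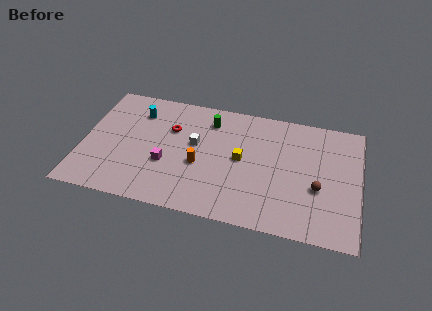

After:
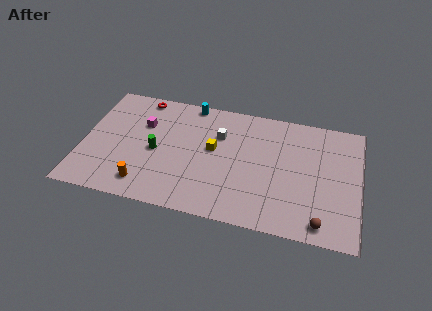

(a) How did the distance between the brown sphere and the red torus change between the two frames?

+4.3

They were about 9.9 units apart before and 14.2 after — 4.3 units further apart.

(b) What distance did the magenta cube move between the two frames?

3.4

From (5.4, 3.7) to (3.7, 6.7), the magenta cube covered √(1.7² + 3.0²) ≈ 3.4 units.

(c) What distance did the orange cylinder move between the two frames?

4.1

The orange cylinder moved from about (7.5, 4.1) to (4.2, 1.7), a distance of √(3.3² + 2.4²) ≈ 4.1.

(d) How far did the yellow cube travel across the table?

1.8

The yellow cube moved from about (10.1, 5.2) to (8.3, 5.6), a distance of √(1.8² + 0.4²) ≈ 1.8.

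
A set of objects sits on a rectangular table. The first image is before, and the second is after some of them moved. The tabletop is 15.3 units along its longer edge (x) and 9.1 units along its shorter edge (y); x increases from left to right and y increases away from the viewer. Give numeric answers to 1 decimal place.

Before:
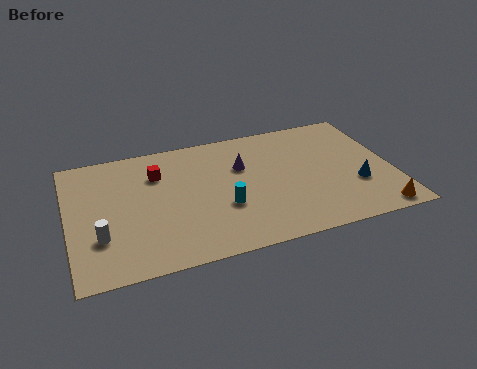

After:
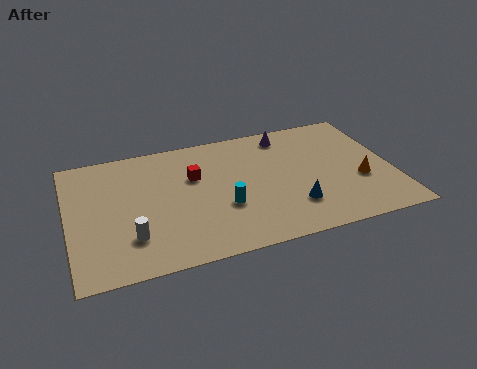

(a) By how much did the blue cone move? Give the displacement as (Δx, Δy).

(-3.1, -0.7)

The blue cone was at about (13.5, 3.1) and moved to about (10.4, 2.4).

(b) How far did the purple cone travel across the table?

2.9

From (8.3, 6.0) to (10.6, 7.8), the purple cone covered √(2.3² + 1.8²) ≈ 2.9 units.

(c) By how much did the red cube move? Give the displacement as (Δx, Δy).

(1.7, -0.7)

From the two frames, the red cube sits at roughly (4.3, 6.6) before and (6.0, 5.9) after.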